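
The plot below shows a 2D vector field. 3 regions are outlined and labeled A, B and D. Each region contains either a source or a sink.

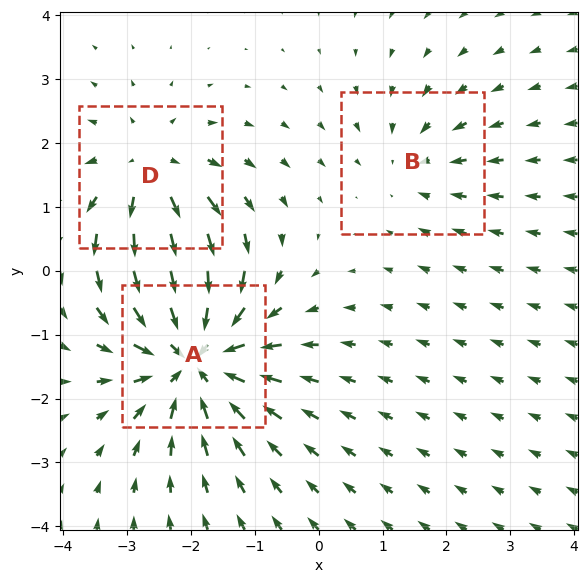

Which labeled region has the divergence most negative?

Divergence at each region's feature centre — A: about -5, B: about -2, D: about +3. Region A is most negative.

A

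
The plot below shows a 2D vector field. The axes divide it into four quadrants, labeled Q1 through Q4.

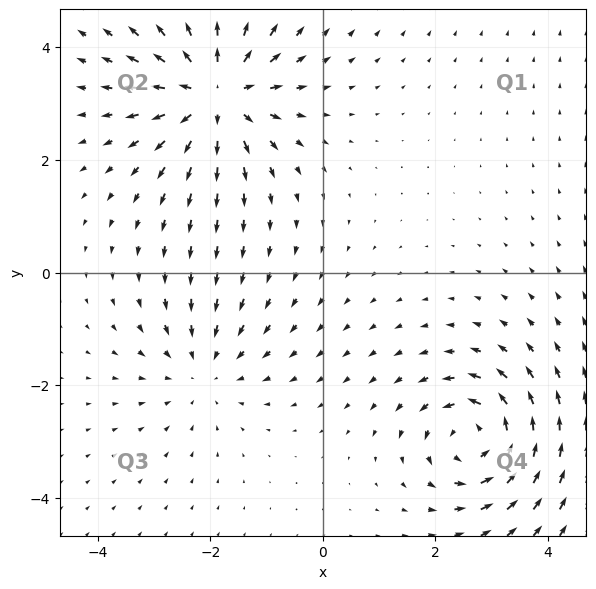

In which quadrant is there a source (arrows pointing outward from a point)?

The source sits at approximately (-1.9, 3.2), which lies in quadrant Q2. The divergence there is about +5, positive as expected for a source.

Q2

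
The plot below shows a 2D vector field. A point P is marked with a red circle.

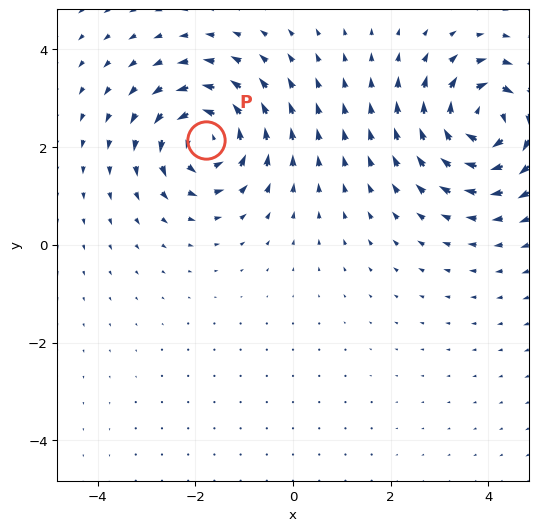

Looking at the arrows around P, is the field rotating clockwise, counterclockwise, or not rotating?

Near P at (-1.8, 2.1) the arrows circulate counterclockwise. The curl (z-component) there is about +4; positive curl means counterclockwise rotation.

counterclockwise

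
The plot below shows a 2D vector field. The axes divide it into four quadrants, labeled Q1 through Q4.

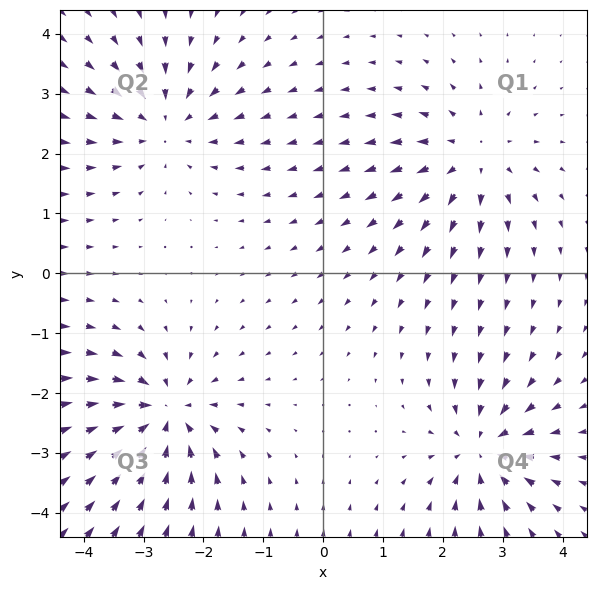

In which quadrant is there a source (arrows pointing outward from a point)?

Q1

The source sits at approximately (2.5, 1.9), which lies in quadrant Q1. The divergence there is about +4, positive as expected for a source.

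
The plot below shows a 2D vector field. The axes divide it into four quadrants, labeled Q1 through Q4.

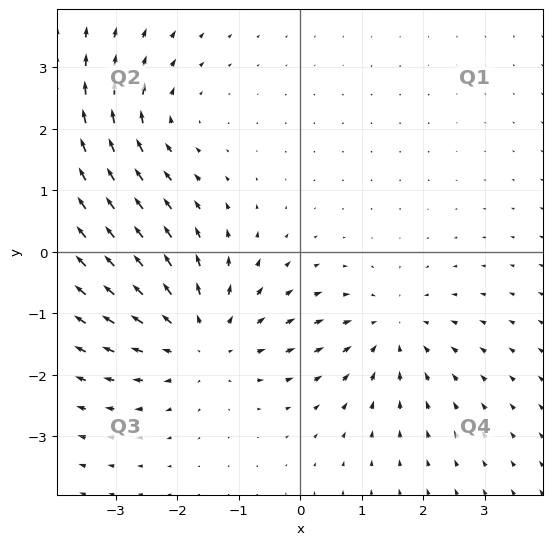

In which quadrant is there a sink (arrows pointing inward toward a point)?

The sink sits at approximately (1.5, -1.3), which lies in quadrant Q4. The divergence there is about -3, negative as expected for a sink.

Q4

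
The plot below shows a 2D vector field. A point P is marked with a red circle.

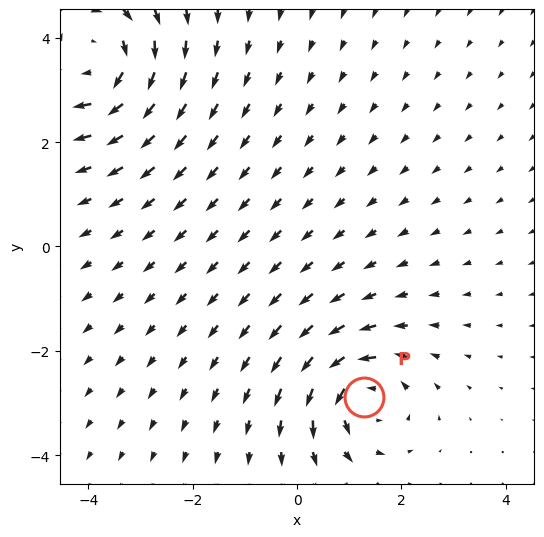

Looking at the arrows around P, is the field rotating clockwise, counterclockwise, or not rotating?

Near P at (1.3, -2.9) the arrows circulate counterclockwise. The curl (z-component) there is about +4; positive curl means counterclockwise rotation.

counterclockwise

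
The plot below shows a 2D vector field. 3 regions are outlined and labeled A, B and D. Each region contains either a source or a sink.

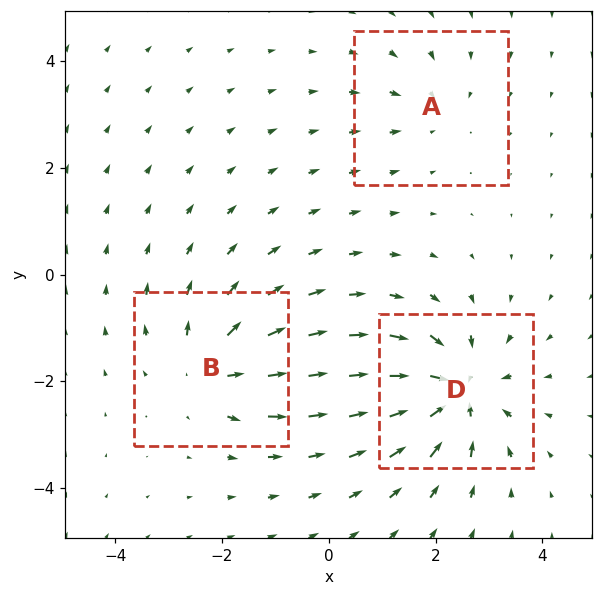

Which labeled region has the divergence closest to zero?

Divergence at each region's feature centre — A: about -2, B: about +4, D: about -5. Region A is closest to zero.

A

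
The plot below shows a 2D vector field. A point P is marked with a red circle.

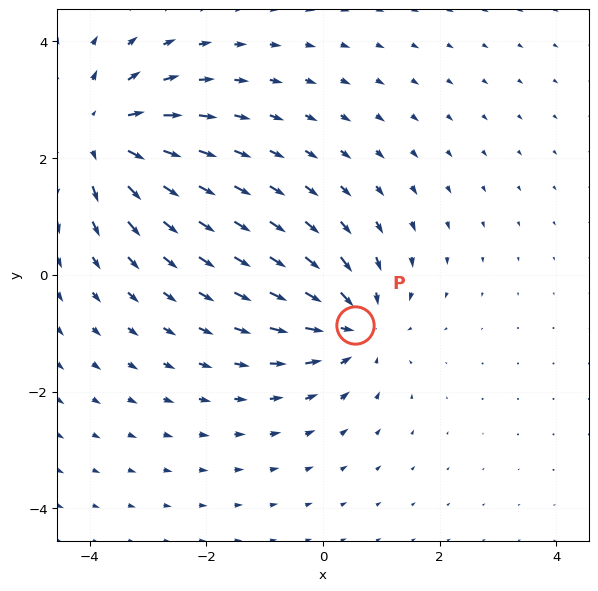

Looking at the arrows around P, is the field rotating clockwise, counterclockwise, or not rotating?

Near P at (0.6, -0.9) the arrows show no circulation. The curl there is ≈0.

not rotating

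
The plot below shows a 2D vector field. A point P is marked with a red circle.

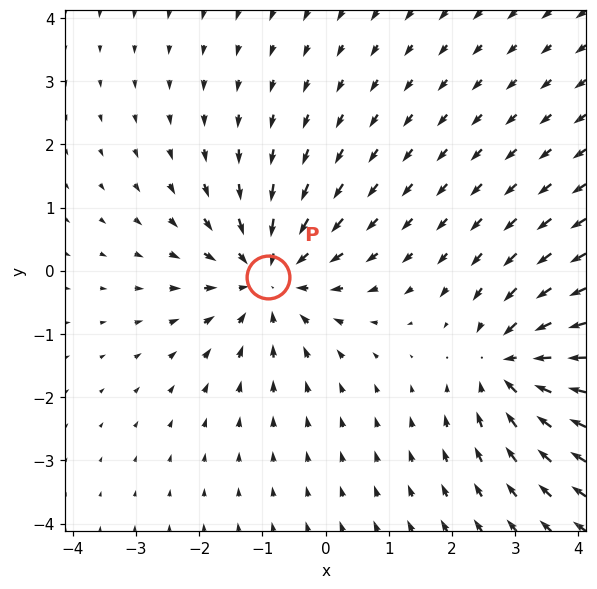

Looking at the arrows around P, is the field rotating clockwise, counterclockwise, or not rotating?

not rotating

Near P at (-0.9, -0.1) the arrows show no circulation. The curl there is ≈0.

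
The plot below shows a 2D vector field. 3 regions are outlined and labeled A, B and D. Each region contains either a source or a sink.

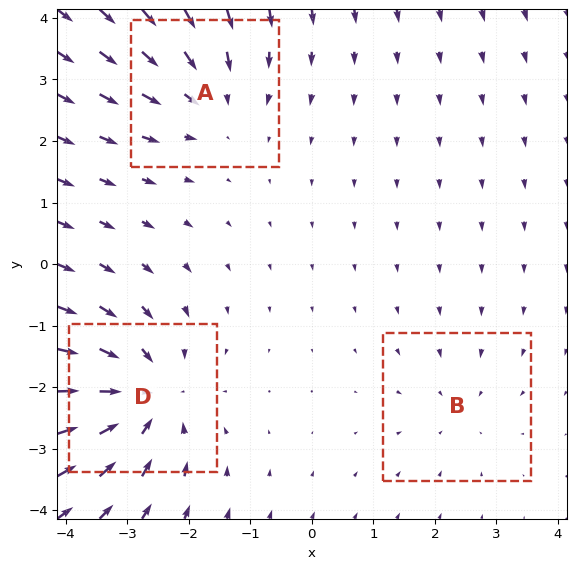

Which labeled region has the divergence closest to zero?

B

Divergence at each region's feature centre — A: about -3, B: about -2, D: about -4. Region B is closest to zero.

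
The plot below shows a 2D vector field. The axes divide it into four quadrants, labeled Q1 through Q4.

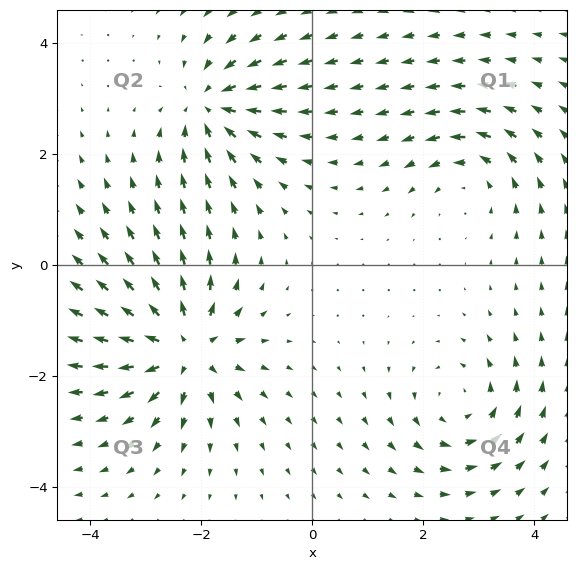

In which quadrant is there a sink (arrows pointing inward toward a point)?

The sink sits at approximately (-1.8, 2.9), which lies in quadrant Q2. The divergence there is about -5, negative as expected for a sink.

Q2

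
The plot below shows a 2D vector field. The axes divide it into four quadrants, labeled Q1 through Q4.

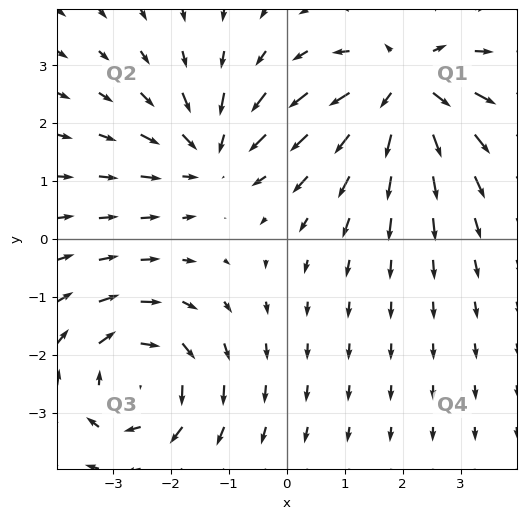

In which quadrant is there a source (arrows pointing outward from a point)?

Q1

The source sits at approximately (2.0, 2.6), which lies in quadrant Q1. The divergence there is about +6, positive as expected for a source.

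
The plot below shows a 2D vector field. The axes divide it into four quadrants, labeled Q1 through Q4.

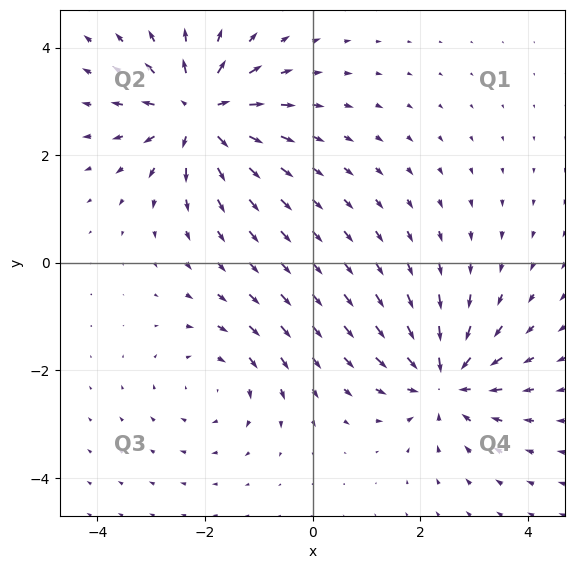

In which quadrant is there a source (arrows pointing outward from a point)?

Q2

The source sits at approximately (-2.1, 2.8), which lies in quadrant Q2. The divergence there is about +6, positive as expected for a source.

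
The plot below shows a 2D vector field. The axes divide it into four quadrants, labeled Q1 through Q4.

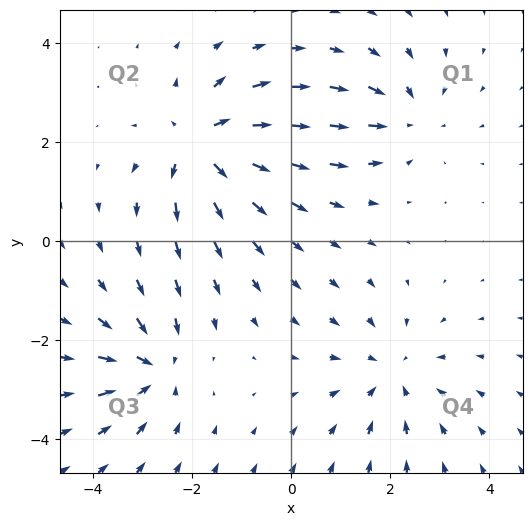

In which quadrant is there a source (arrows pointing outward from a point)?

Q2

The source sits at approximately (-1.8, 2.0), which lies in quadrant Q2. The divergence there is about +6, positive as expected for a source.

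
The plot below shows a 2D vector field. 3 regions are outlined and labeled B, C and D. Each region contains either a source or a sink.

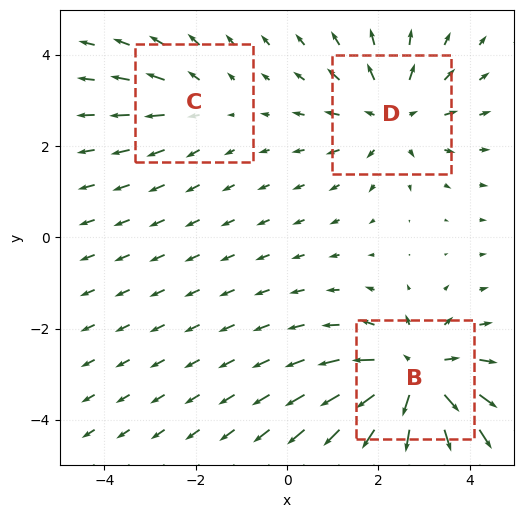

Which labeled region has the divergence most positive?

B

Divergence at each region's feature centre — B: about +4, C: about +2, D: about +3. Region B is most positive.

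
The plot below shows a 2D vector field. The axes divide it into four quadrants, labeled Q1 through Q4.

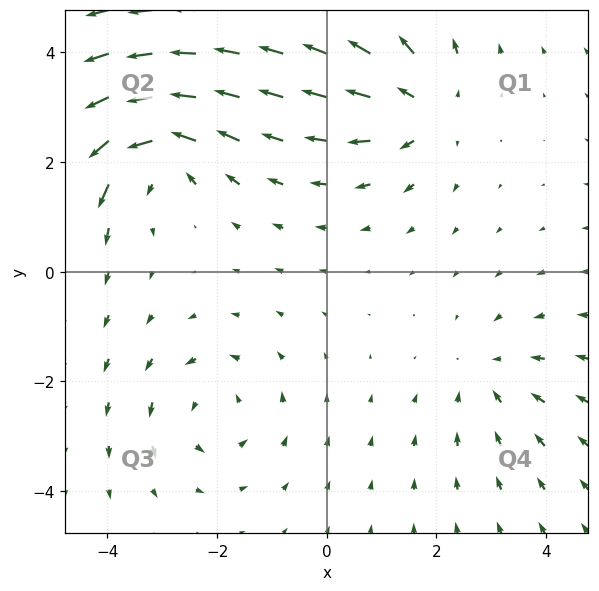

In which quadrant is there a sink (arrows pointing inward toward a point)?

The sink sits at approximately (2.9, -1.9), which lies in quadrant Q4. The divergence there is about -3, negative as expected for a sink.

Q4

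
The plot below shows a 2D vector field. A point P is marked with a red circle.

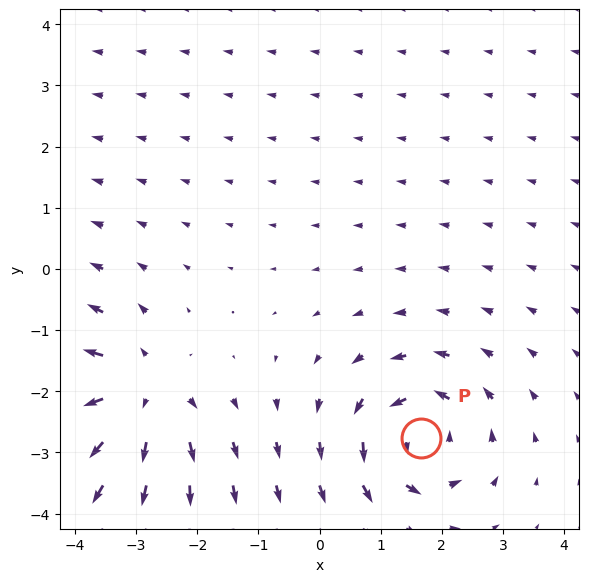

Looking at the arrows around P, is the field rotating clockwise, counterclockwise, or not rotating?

counterclockwise

Near P at (1.7, -2.8) the arrows circulate counterclockwise. The curl (z-component) there is about +5; positive curl means counterclockwise rotation.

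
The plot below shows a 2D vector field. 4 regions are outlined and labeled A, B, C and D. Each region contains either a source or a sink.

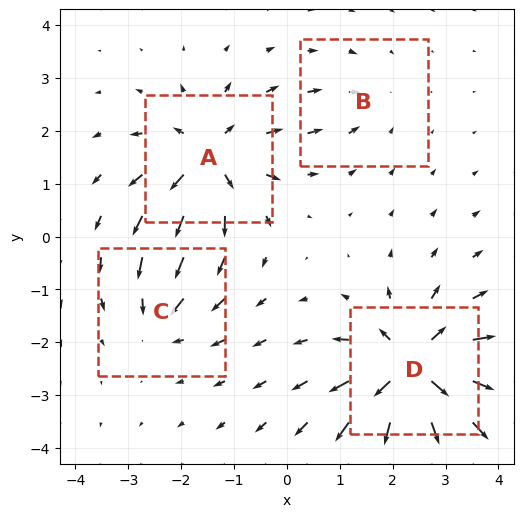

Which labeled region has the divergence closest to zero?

Divergence at each region's feature centre — A: about +6, B: about -2, C: about -4, D: about +8. Region B is closest to zero.

B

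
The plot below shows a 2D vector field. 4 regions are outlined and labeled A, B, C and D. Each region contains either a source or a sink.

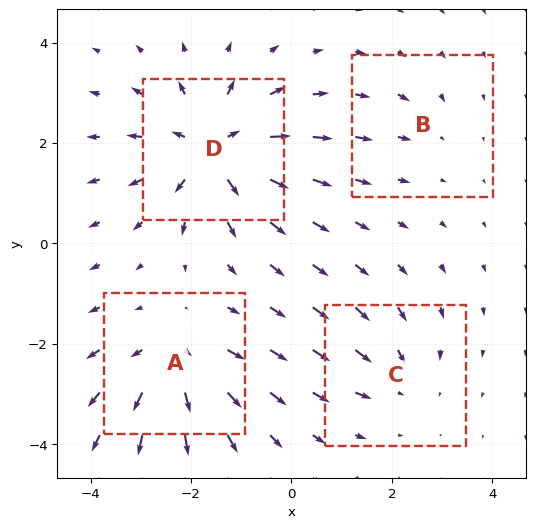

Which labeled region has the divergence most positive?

D

Divergence at each region's feature centre — A: about +5, B: about -2, C: about -3, D: about +7. Region D is most positive.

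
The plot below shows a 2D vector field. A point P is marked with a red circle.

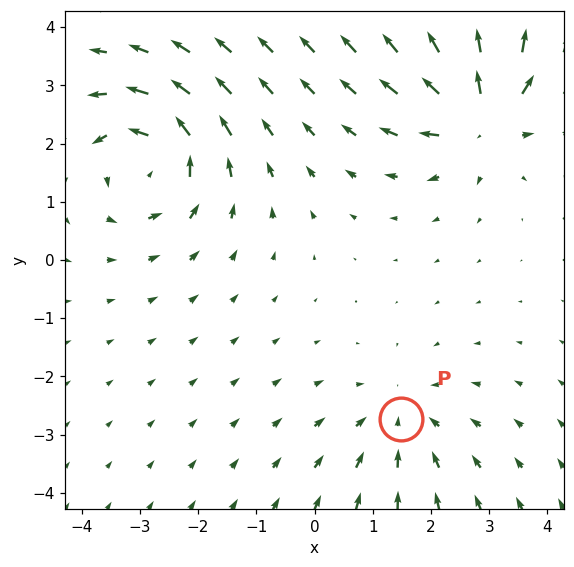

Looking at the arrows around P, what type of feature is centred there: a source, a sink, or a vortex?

At P (1.5, -2.7) the arrows converge inward. Divergence about -3, curl ≈0 — negative divergence with near-zero curl is a sink.

sink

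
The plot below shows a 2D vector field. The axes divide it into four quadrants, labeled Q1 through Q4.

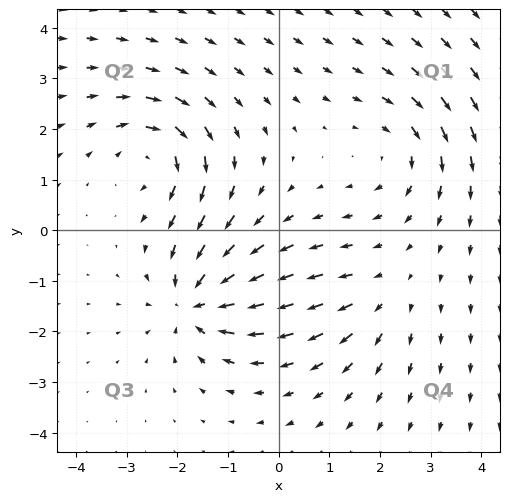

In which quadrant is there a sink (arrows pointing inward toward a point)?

Q3

The sink sits at approximately (-1.6, -1.4), which lies in quadrant Q3. The divergence there is about -6, negative as expected for a sink.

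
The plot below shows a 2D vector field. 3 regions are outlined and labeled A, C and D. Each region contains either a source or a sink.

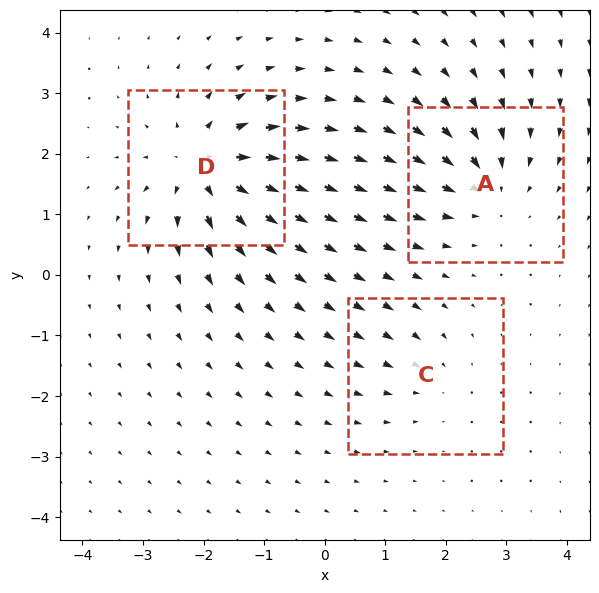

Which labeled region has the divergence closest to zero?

Divergence at each region's feature centre — A: about -4, C: about -2, D: about +6. Region C is closest to zero.

C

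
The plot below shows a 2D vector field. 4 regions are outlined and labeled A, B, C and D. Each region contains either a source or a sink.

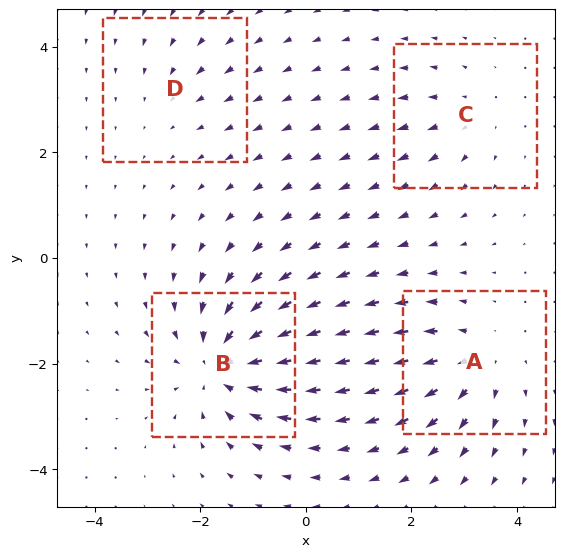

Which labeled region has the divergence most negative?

B

Divergence at each region's feature centre — A: about +4, B: about -7, C: about +3, D: about -2. Region B is most negative.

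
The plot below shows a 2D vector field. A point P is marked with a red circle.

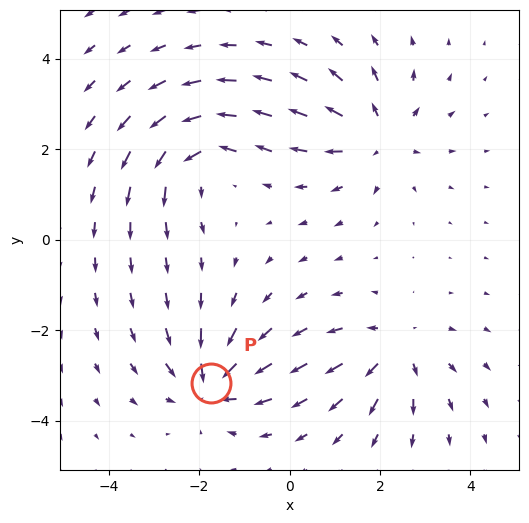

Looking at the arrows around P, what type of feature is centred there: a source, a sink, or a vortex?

sink

At P (-1.7, -3.2) the arrows converge inward. Divergence about -6, curl ≈0 — negative divergence with near-zero curl is a sink.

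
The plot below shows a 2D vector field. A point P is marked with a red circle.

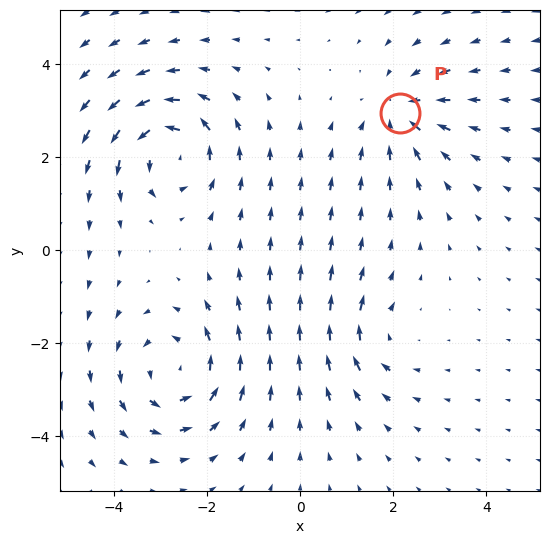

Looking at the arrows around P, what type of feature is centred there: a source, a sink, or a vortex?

sink

At P (2.1, 2.9) the arrows converge inward. Divergence about -4, curl ≈0 — negative divergence with near-zero curl is a sink.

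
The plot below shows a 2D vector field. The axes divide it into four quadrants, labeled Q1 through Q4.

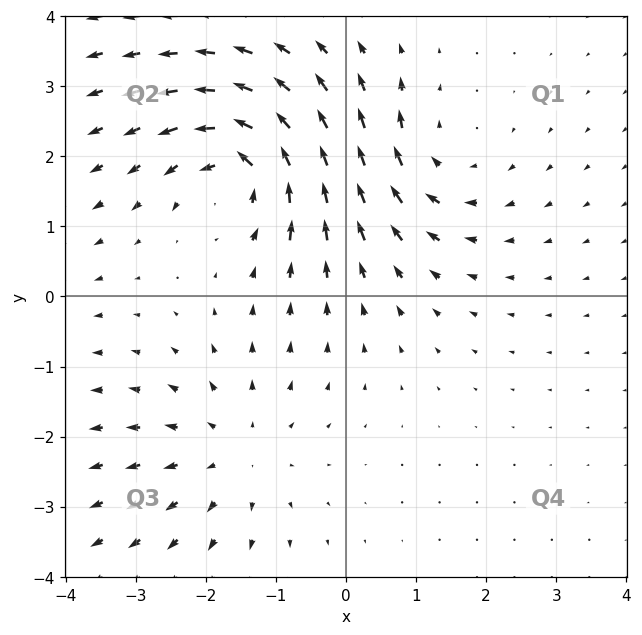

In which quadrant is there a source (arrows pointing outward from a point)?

Q3

The source sits at approximately (-1.6, -2.2), which lies in quadrant Q3. The divergence there is about +2, positive as expected for a source.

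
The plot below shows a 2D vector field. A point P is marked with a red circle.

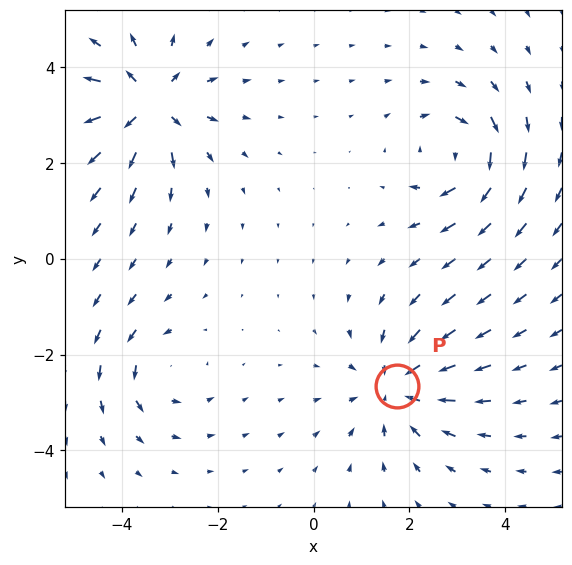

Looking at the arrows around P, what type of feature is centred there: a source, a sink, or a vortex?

sink

At P (1.7, -2.7) the arrows converge inward. Divergence about -5, curl ≈0 — negative divergence with near-zero curl is a sink.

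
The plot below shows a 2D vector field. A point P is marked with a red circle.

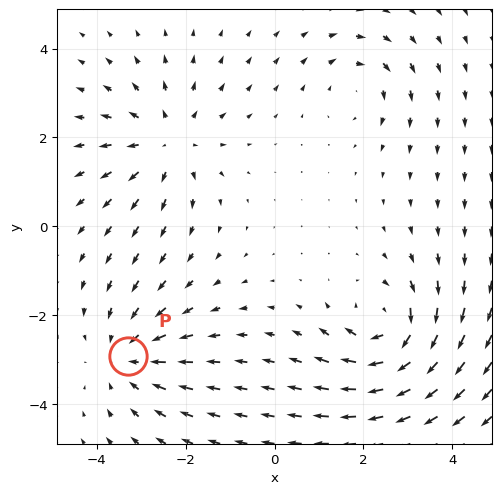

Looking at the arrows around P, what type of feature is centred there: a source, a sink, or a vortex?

sink

At P (-3.3, -2.9) the arrows converge inward. Divergence about -3, curl ≈0 — negative divergence with near-zero curl is a sink.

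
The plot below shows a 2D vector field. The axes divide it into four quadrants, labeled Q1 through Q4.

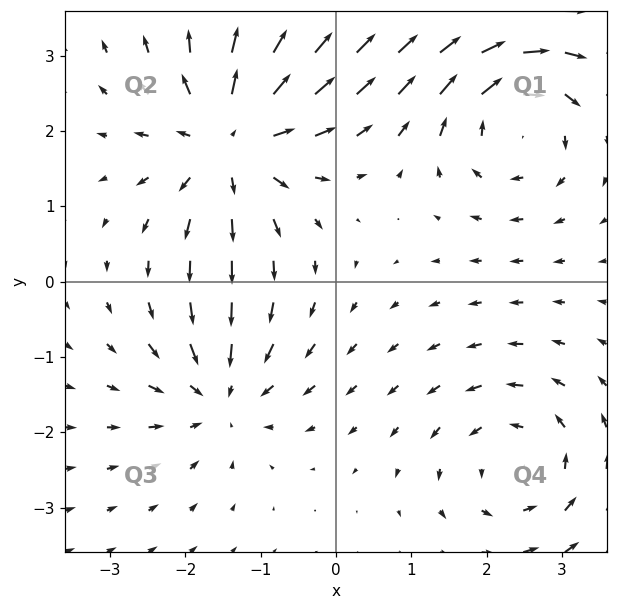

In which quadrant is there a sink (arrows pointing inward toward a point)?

Q3

The sink sits at approximately (-1.5, -1.5), which lies in quadrant Q3. The divergence there is about -5, negative as expected for a sink.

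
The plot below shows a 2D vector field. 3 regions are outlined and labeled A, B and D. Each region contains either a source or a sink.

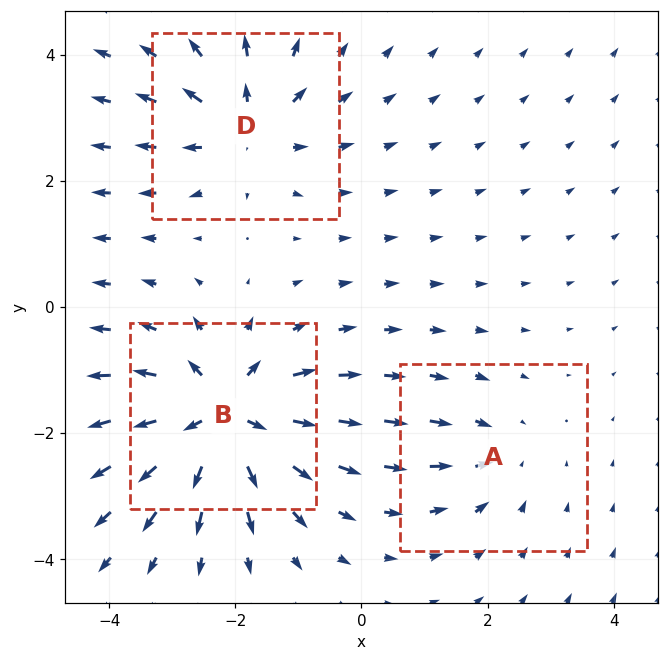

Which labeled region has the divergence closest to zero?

A

Divergence at each region's feature centre — A: about -2, B: about +6, D: about +4. Region A is closest to zero.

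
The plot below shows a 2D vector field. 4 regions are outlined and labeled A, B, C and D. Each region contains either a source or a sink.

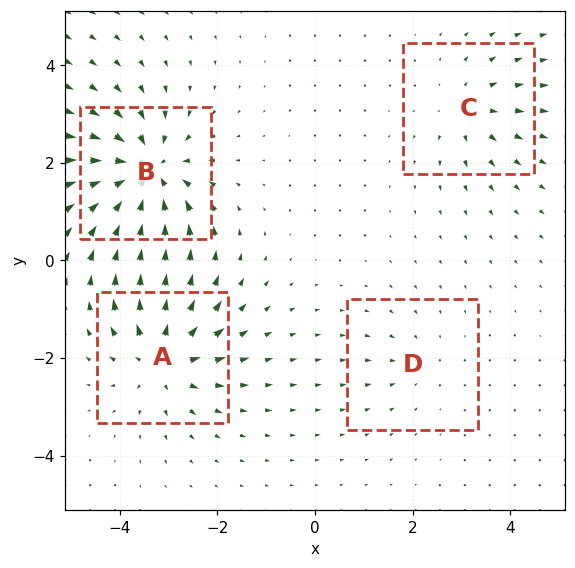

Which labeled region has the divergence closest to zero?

D

Divergence at each region's feature centre — A: about +6, B: about -8, C: about +4, D: about -2. Region D is closest to zero.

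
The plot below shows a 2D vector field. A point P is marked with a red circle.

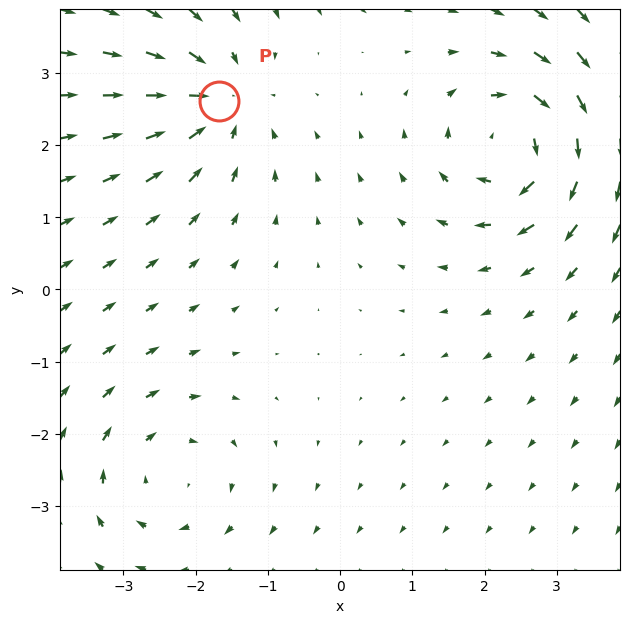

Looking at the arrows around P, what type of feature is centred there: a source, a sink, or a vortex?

At P (-1.7, 2.6) the arrows converge inward. Divergence about -5, curl ≈0 — negative divergence with near-zero curl is a sink.

sink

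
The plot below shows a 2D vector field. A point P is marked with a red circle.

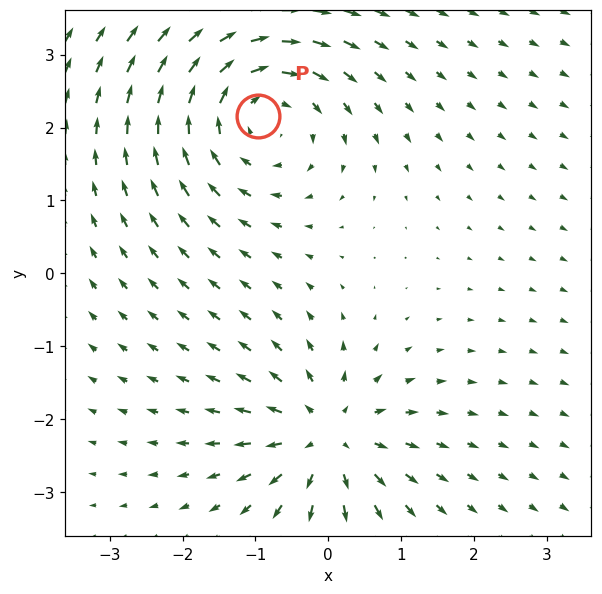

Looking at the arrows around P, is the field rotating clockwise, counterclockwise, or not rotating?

Near P at (-1.0, 2.2) the arrows circulate clockwise. The curl (z-component) there is about -3; negative curl means clockwise rotation.

clockwise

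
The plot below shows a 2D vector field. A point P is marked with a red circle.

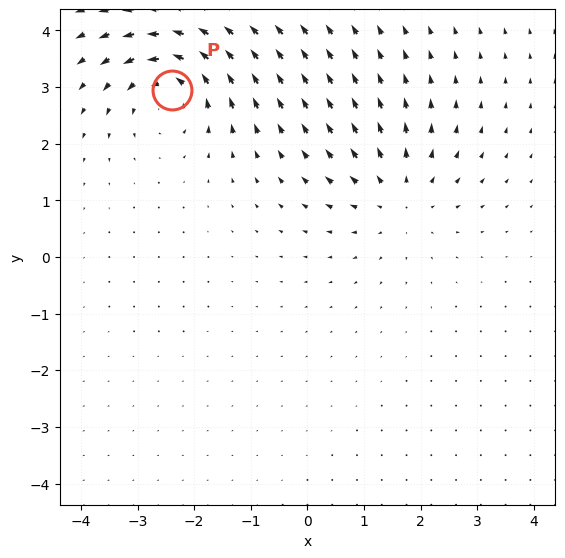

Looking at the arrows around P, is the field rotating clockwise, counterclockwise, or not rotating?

Near P at (-2.4, 2.9) the arrows circulate counterclockwise. The curl (z-component) there is about +5; positive curl means counterclockwise rotation.

counterclockwise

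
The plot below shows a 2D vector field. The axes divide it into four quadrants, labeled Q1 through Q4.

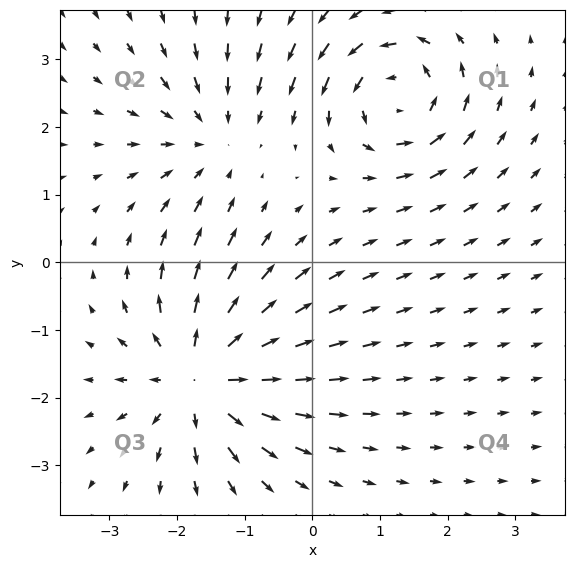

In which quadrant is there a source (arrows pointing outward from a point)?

Q3

The source sits at approximately (-1.6, -1.7), which lies in quadrant Q3. The divergence there is about +6, positive as expected for a source.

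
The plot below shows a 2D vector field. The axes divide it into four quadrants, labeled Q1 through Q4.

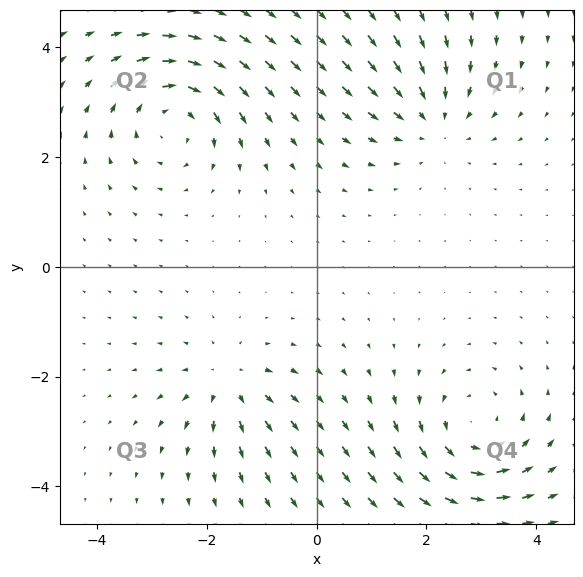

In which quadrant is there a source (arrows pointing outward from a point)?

The source sits at approximately (-1.6, -2.1), which lies in quadrant Q3. The divergence there is about +4, positive as expected for a source.

Q3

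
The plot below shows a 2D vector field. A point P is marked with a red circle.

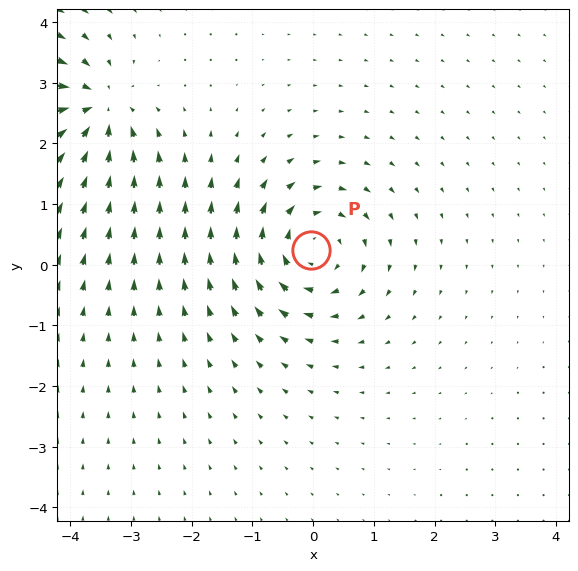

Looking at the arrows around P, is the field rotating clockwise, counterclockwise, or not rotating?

clockwise

Near P at (-0.0, 0.2) the arrows circulate clockwise. The curl (z-component) there is about -5; negative curl means clockwise rotation.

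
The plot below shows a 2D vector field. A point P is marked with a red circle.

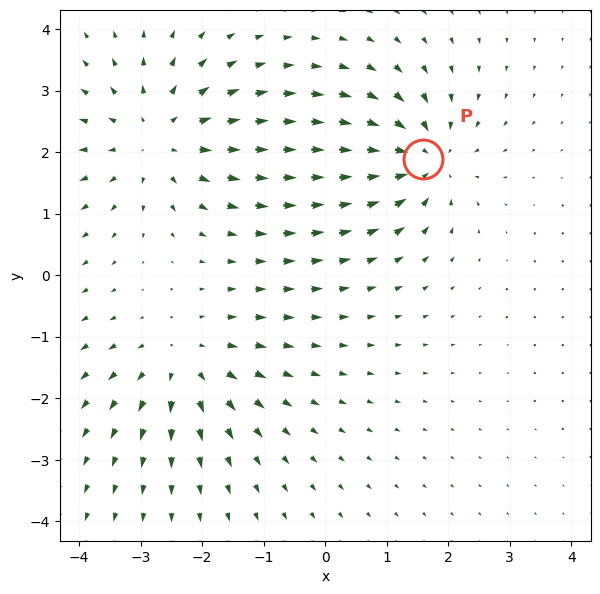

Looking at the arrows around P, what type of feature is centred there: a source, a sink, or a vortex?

sink

At P (1.6, 1.9) the arrows converge inward. Divergence about -4, curl ≈0 — negative divergence with near-zero curl is a sink.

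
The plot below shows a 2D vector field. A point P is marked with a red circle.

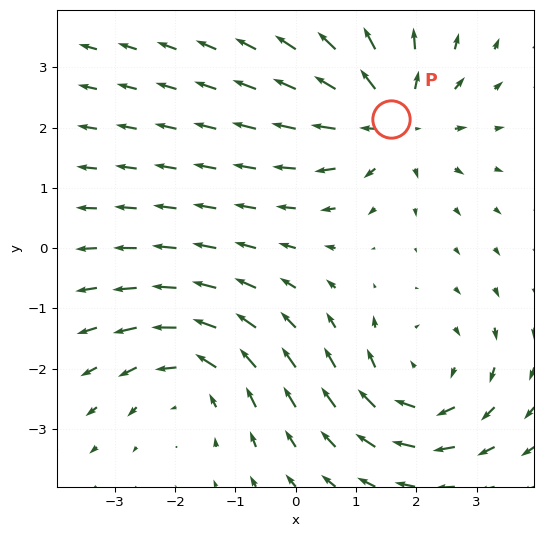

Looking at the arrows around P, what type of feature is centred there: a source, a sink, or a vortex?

At P (1.6, 2.1) the arrows spread outward. Divergence about +3, curl ≈0 — positive divergence with near-zero curl is a source.

source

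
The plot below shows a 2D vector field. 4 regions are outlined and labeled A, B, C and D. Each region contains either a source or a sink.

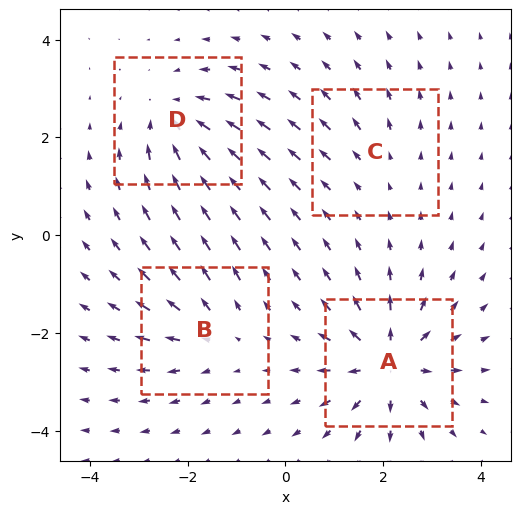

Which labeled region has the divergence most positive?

A

Divergence at each region's feature centre — A: about +7, B: about +4, C: about +2, D: about -5. Region A is most positive.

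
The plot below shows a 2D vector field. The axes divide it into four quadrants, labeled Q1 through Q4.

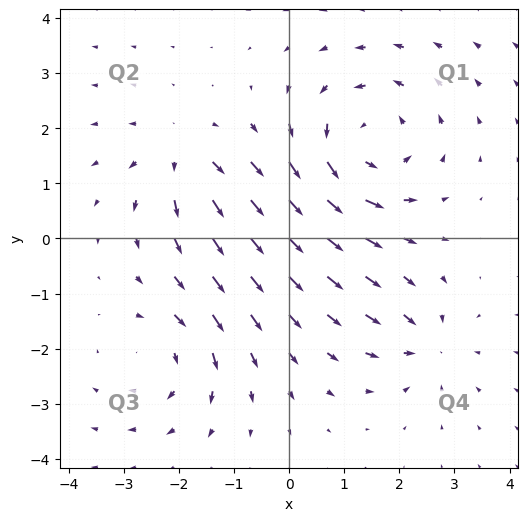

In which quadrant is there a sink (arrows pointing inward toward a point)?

The sink sits at approximately (2.5, -1.9), which lies in quadrant Q4. The divergence there is about -4, negative as expected for a sink.

Q4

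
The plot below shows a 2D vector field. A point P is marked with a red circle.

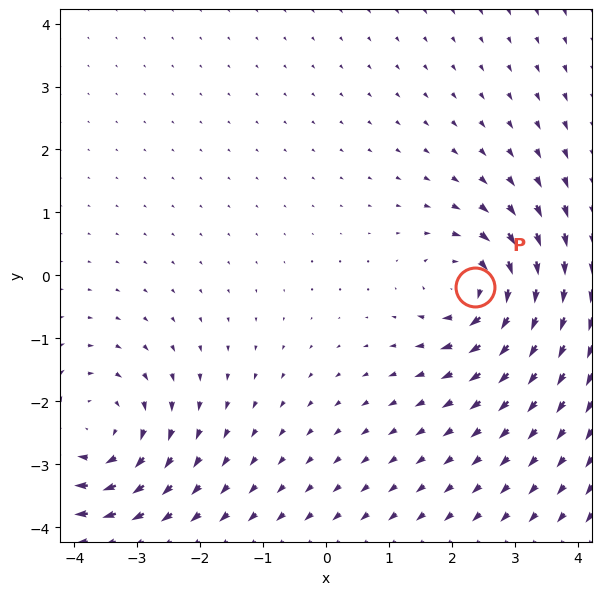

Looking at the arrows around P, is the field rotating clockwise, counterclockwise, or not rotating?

Near P at (2.4, -0.2) the arrows circulate clockwise. The curl (z-component) there is about -7; negative curl means clockwise rotation.

clockwise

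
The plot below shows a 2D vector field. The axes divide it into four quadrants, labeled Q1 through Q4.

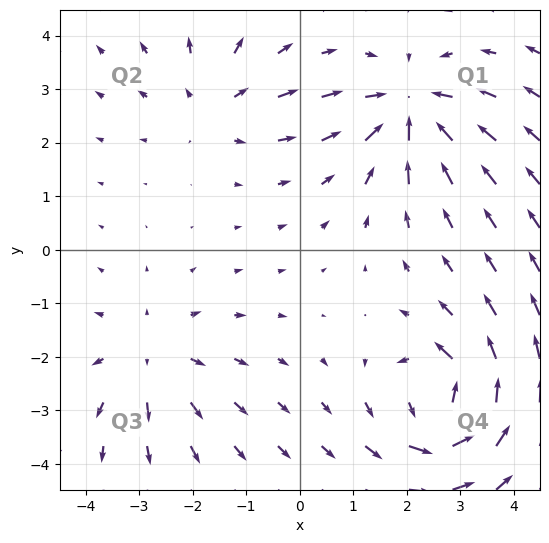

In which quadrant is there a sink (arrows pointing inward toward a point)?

Q1

The sink sits at approximately (2.1, 2.6), which lies in quadrant Q1. The divergence there is about -5, negative as expected for a sink.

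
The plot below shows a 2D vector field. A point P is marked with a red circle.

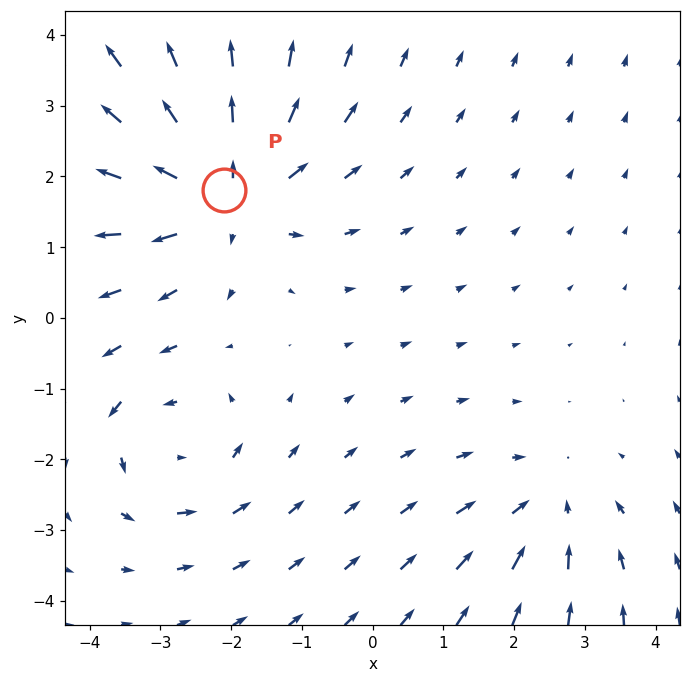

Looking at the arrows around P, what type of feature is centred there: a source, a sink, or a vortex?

At P (-2.1, 1.8) the arrows spread outward. Divergence about +5, curl ≈0 — positive divergence with near-zero curl is a source.

source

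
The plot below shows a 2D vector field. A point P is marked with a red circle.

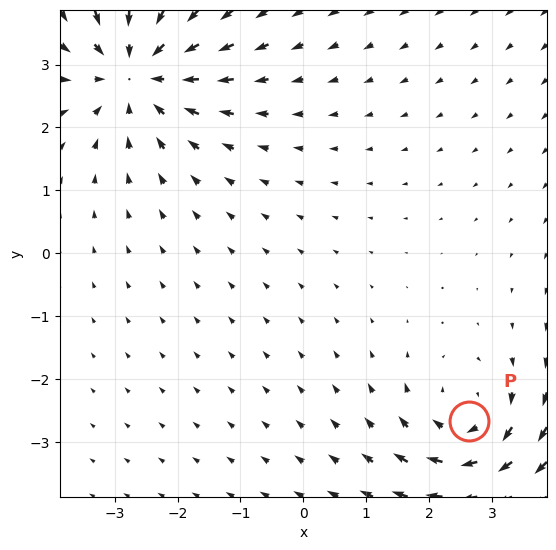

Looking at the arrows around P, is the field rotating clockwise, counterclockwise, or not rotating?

clockwise

Near P at (2.6, -2.7) the arrows circulate clockwise. The curl (z-component) there is about -4; negative curl means clockwise rotation.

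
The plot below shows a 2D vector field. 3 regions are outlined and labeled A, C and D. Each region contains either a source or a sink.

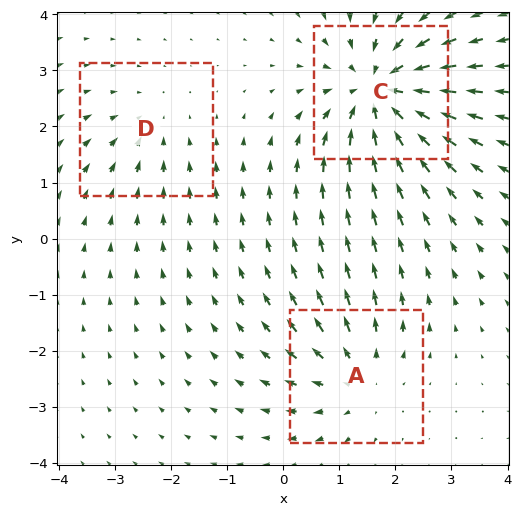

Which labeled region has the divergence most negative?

Divergence at each region's feature centre — A: about +3, C: about -5, D: about -2. Region C is most negative.

C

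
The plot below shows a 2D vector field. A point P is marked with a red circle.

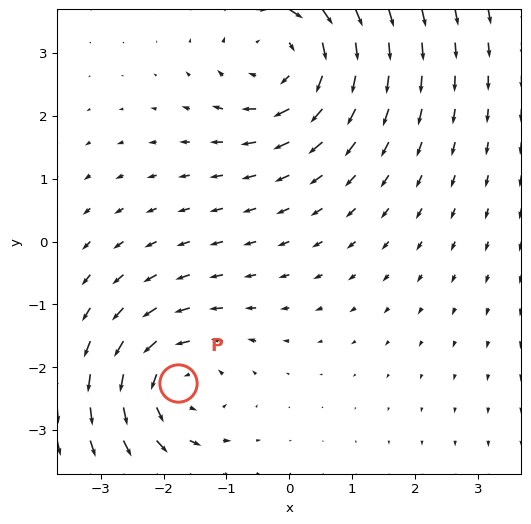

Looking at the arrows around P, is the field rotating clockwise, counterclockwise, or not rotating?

Near P at (-1.8, -2.3) the arrows circulate counterclockwise. The curl (z-component) there is about +4; positive curl means counterclockwise rotation.

counterclockwise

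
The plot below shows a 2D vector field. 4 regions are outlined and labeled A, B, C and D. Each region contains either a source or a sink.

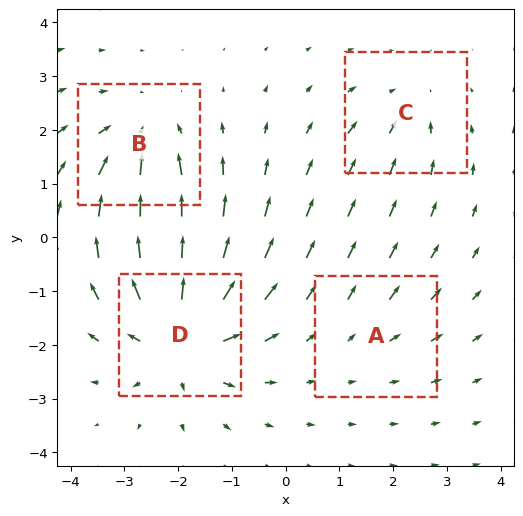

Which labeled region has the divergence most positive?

D

Divergence at each region's feature centre — A: about +2, B: about -4, C: about -3, D: about +7. Region D is most positive.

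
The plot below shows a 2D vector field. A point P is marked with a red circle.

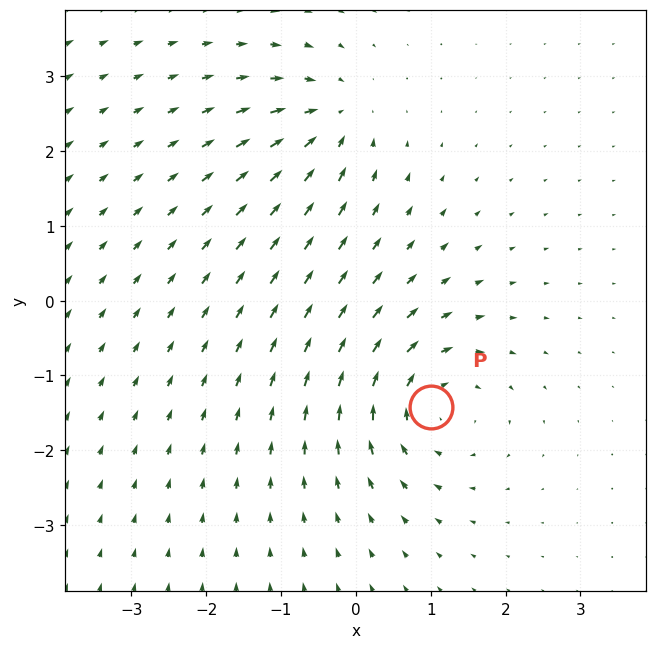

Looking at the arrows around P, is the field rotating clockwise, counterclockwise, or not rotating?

clockwise

Near P at (1.0, -1.4) the arrows circulate clockwise. The curl (z-component) there is about -6; negative curl means clockwise rotation.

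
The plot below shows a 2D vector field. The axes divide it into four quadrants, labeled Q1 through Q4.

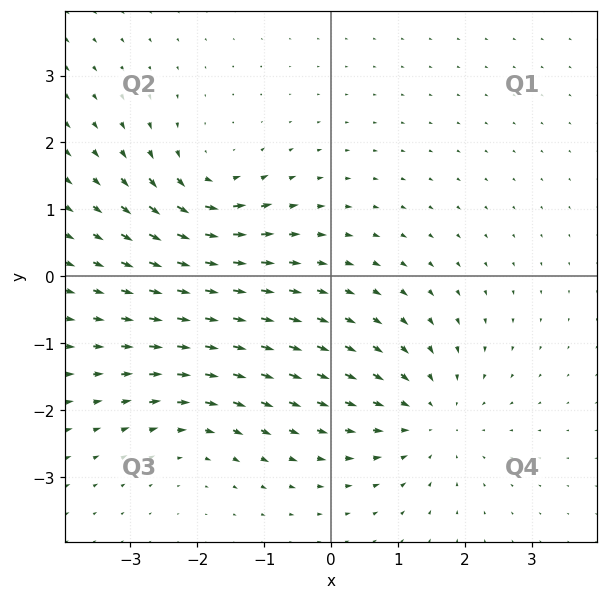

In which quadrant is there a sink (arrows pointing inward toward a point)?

Q4

The sink sits at approximately (1.5, -2.1), which lies in quadrant Q4. The divergence there is about -4, negative as expected for a sink.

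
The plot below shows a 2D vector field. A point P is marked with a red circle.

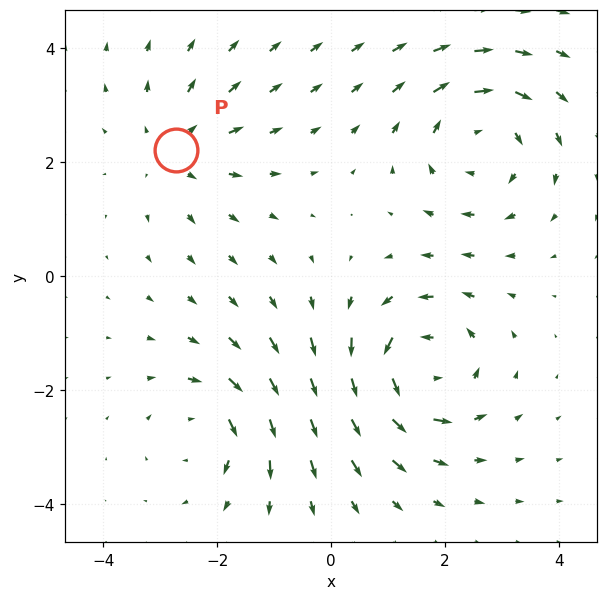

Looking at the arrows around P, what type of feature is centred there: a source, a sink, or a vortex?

source

At P (-2.7, 2.2) the arrows spread outward. Divergence about +3, curl ≈0 — positive divergence with near-zero curl is a source.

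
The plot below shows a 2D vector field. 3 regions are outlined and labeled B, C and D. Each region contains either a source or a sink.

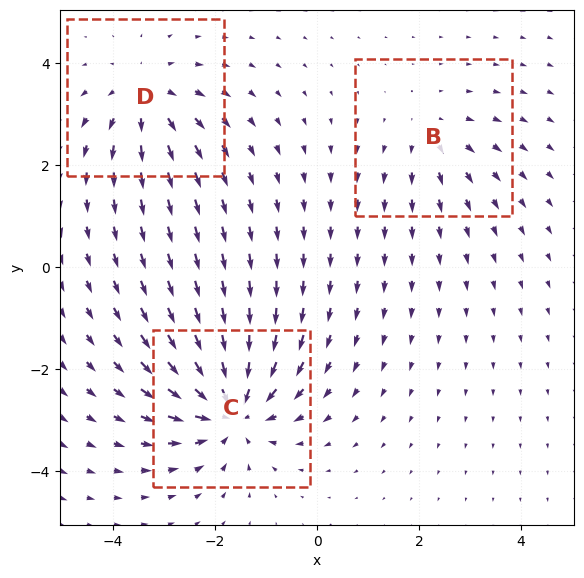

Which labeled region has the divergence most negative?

C

Divergence at each region's feature centre — B: about +2, C: about -5, D: about +3. Region C is most negative.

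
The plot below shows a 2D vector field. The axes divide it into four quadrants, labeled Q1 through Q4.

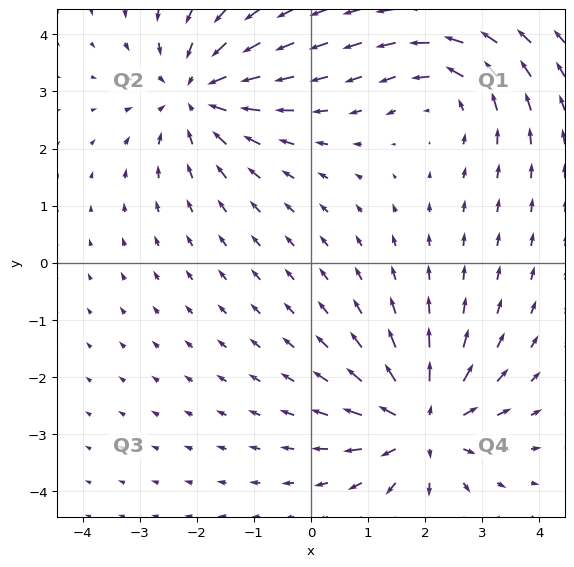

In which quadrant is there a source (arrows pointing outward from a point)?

The source sits at approximately (2.0, -2.8), which lies in quadrant Q4. The divergence there is about +5, positive as expected for a source.

Q4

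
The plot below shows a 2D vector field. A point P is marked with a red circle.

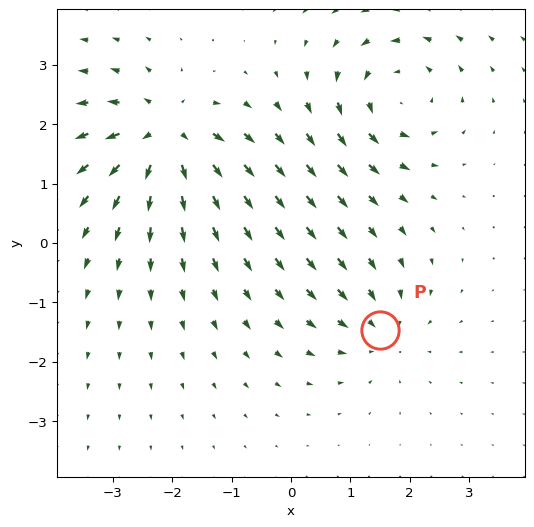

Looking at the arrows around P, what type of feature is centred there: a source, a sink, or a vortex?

sink

At P (1.5, -1.5) the arrows converge inward. Divergence about -3, curl ≈0 — negative divergence with near-zero curl is a sink.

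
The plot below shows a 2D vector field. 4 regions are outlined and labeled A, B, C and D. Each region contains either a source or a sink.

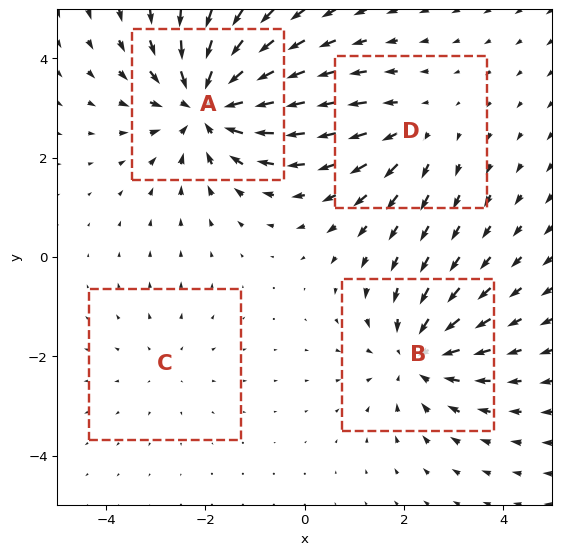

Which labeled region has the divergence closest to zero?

C

Divergence at each region's feature centre — A: about -6, B: about -4, C: about +2, D: about +3. Region C is closest to zero.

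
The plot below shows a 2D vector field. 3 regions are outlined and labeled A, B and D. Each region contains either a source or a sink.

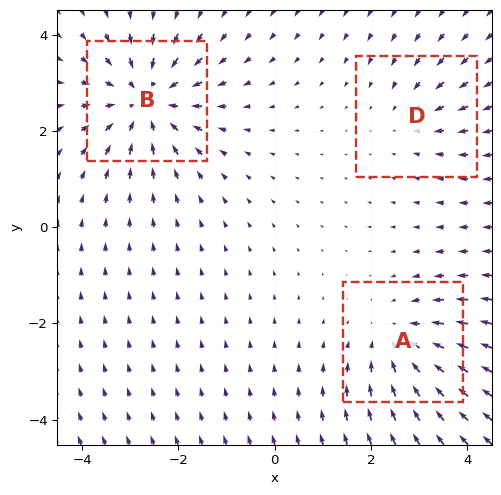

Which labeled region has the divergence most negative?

Divergence at each region's feature centre — A: about -3, B: about -4, D: about -2. Region B is most negative.

B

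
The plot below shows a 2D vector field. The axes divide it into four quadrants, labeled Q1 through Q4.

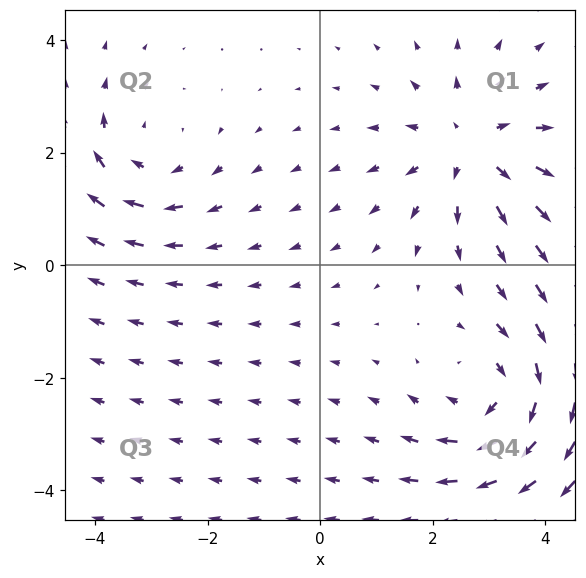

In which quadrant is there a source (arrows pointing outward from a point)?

Q1

The source sits at approximately (2.7, 2.1), which lies in quadrant Q1. The divergence there is about +4, positive as expected for a source.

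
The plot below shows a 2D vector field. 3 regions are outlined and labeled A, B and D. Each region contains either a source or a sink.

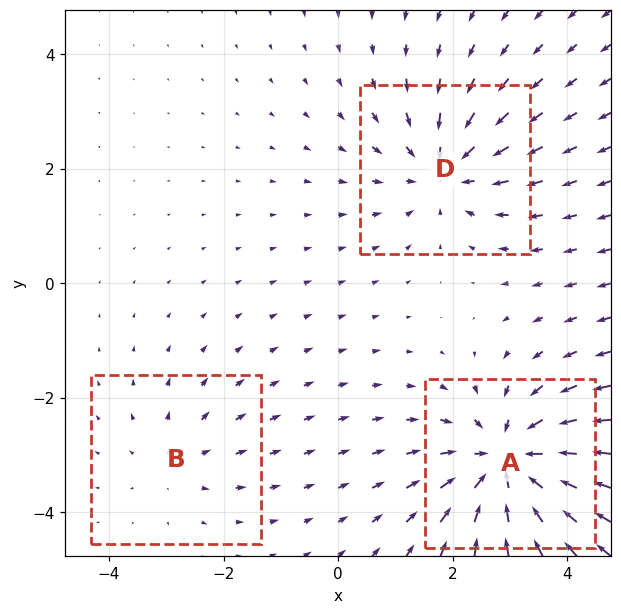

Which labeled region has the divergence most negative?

A

Divergence at each region's feature centre — A: about -5, B: about +2, D: about -3. Region A is most negative.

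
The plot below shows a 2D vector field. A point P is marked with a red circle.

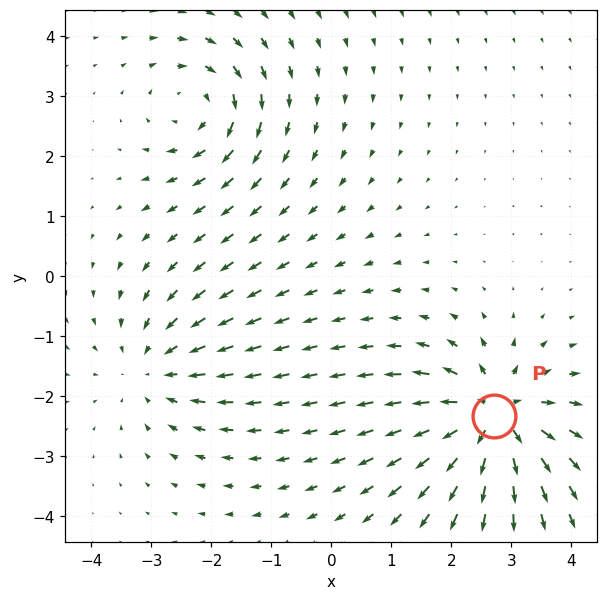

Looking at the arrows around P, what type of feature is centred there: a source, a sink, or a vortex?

source

At P (2.7, -2.3) the arrows spread outward. Divergence about +6, curl ≈0 — positive divergence with near-zero curl is a source.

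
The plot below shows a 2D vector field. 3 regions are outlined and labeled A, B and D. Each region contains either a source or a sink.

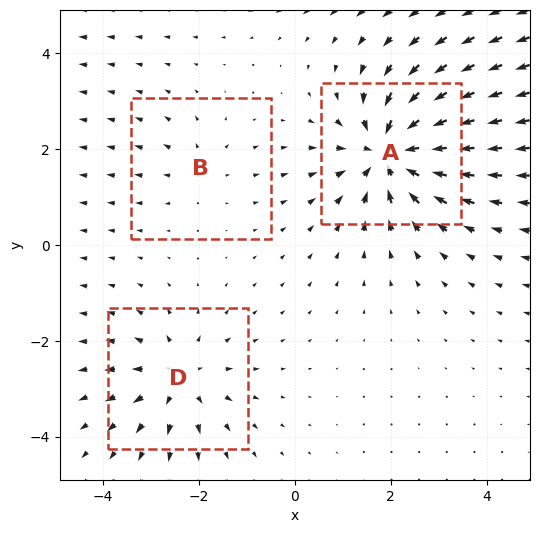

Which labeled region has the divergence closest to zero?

B

Divergence at each region's feature centre — A: about -6, B: about +2, D: about +3. Region B is closest to zero.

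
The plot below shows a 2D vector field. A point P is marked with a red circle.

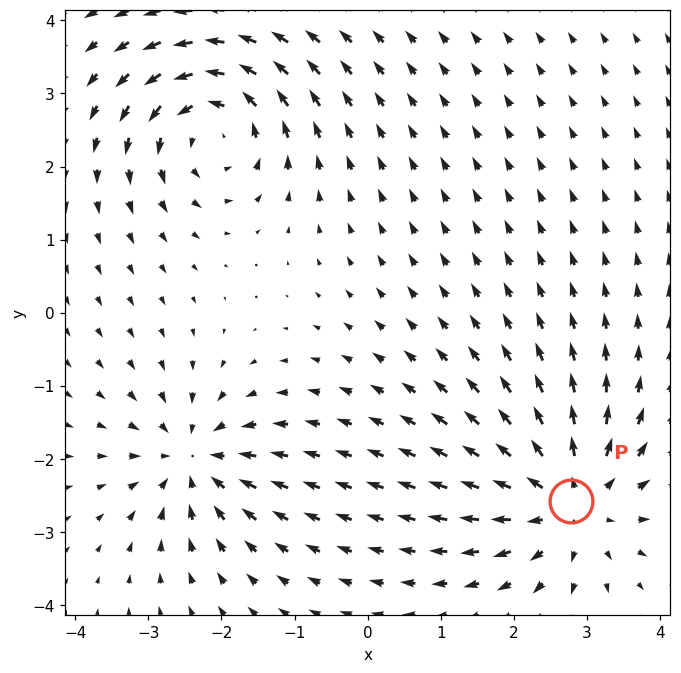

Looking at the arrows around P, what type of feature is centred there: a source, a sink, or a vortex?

At P (2.8, -2.6) the arrows spread outward. Divergence about +5, curl ≈0 — positive divergence with near-zero curl is a source.

source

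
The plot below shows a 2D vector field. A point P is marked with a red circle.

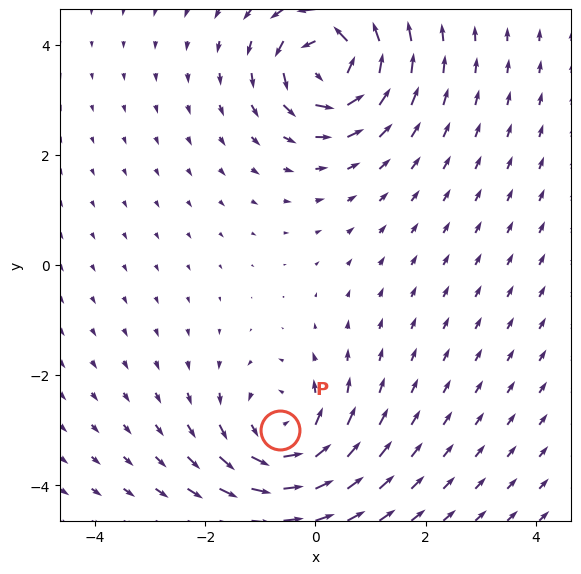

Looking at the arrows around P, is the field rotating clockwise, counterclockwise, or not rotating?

Near P at (-0.6, -3.0) the arrows circulate counterclockwise. The curl (z-component) there is about +4; positive curl means counterclockwise rotation.

counterclockwise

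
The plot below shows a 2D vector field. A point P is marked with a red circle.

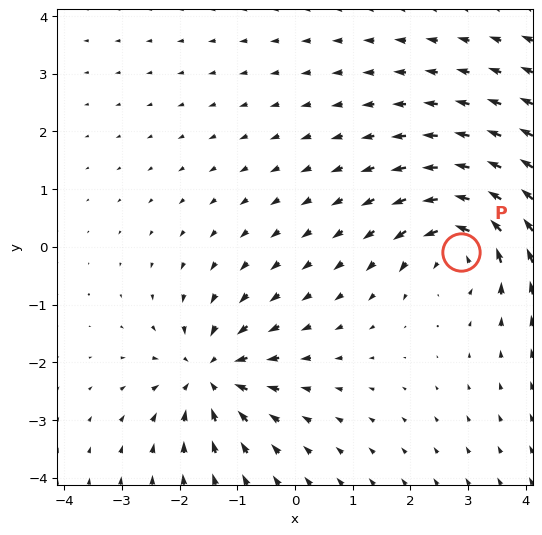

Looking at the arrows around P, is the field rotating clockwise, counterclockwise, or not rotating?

Near P at (2.9, -0.1) the arrows circulate counterclockwise. The curl (z-component) there is about +5; positive curl means counterclockwise rotation.

counterclockwise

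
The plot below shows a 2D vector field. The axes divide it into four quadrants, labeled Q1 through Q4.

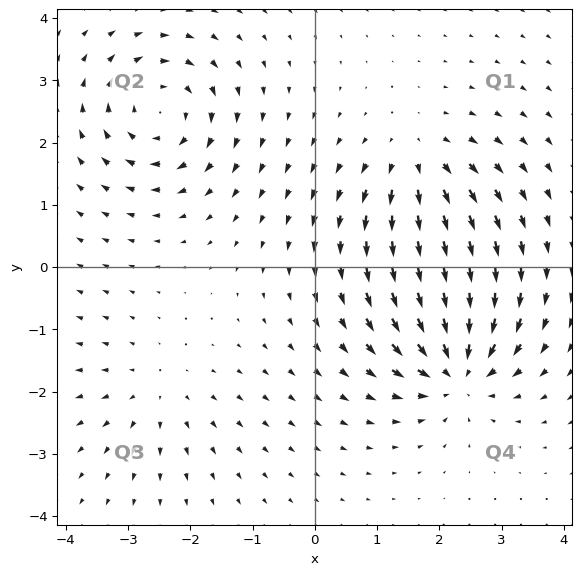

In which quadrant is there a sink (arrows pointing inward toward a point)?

Q4

The sink sits at approximately (2.3, -1.6), which lies in quadrant Q4. The divergence there is about -7, negative as expected for a sink.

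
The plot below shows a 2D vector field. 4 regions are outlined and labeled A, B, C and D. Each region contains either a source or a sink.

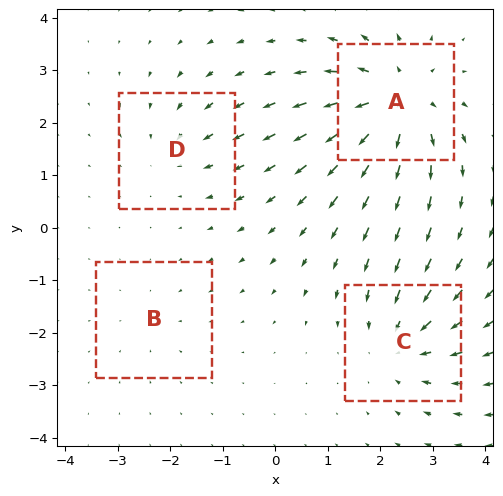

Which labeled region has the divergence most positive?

Divergence at each region's feature centre — A: about +6, B: about -2, C: about -5, D: about -3. Region A is most positive.

A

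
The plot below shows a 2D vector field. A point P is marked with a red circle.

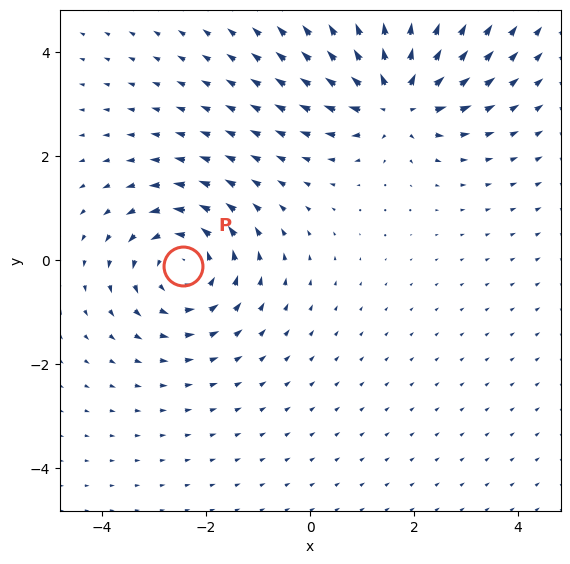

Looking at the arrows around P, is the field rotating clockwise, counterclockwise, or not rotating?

Near P at (-2.4, -0.1) the arrows circulate counterclockwise. The curl (z-component) there is about +4; positive curl means counterclockwise rotation.

counterclockwise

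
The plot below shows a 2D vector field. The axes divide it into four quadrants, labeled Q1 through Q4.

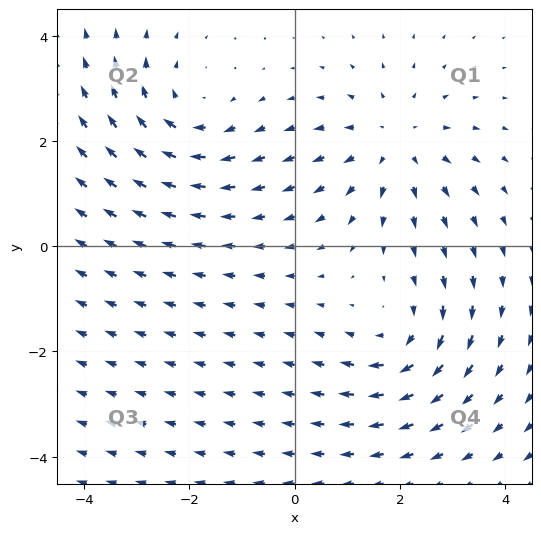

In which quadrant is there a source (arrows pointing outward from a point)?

The source sits at approximately (1.9, 1.9), which lies in quadrant Q1. The divergence there is about +4, positive as expected for a source.

Q1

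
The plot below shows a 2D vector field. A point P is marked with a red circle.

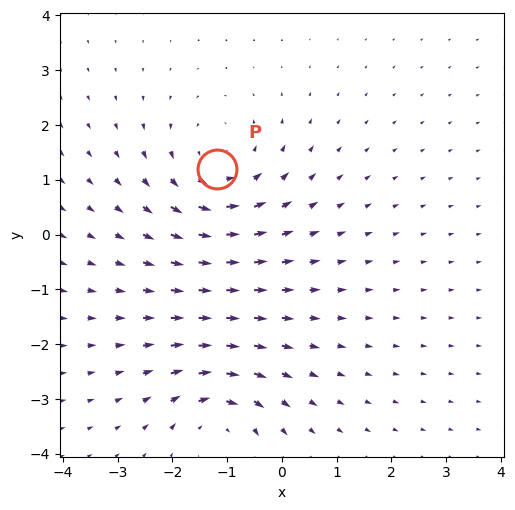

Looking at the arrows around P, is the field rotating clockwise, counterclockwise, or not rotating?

counterclockwise

Near P at (-1.2, 1.2) the arrows circulate counterclockwise. The curl (z-component) there is about +4; positive curl means counterclockwise rotation.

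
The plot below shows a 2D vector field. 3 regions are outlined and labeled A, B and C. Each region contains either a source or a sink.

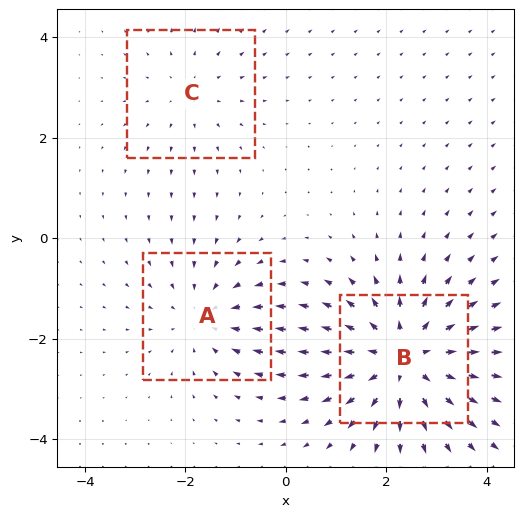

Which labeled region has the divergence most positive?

B

Divergence at each region's feature centre — A: about -3, B: about +4, C: about +2. Region B is most positive.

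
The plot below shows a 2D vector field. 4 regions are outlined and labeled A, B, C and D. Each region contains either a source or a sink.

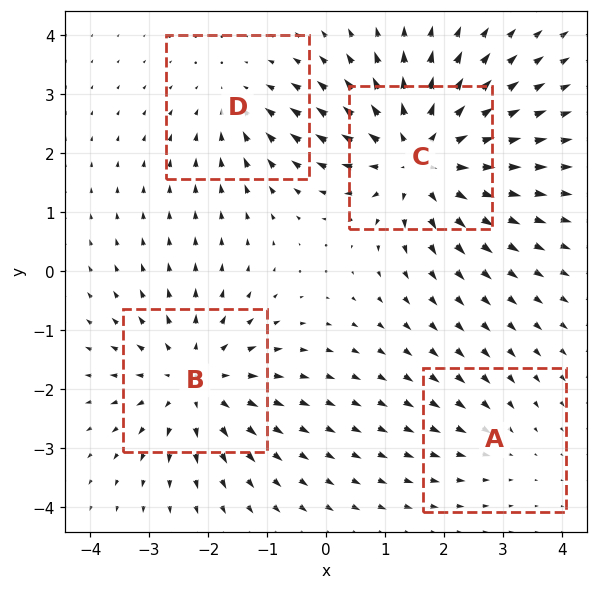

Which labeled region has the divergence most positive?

C

Divergence at each region's feature centre — A: about -2, B: about +4, C: about +6, D: about -3. Region C is most positive.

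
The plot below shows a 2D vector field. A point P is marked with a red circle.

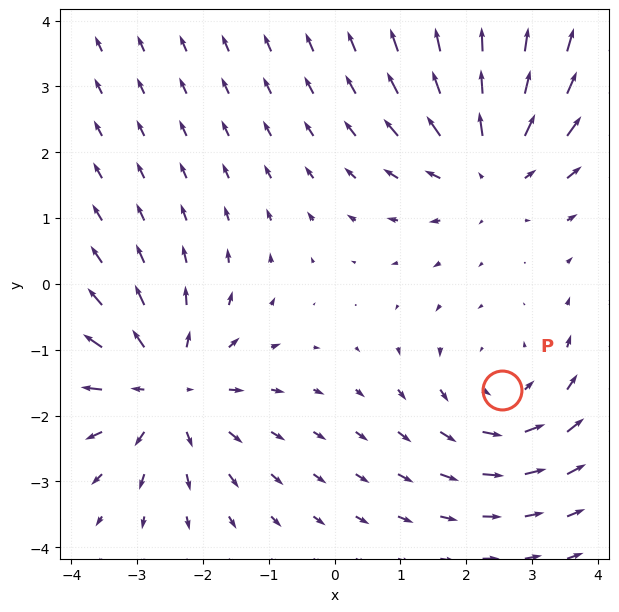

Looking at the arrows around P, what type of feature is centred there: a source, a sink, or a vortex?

At P (2.5, -1.6) the arrows circulate counterclockwise. Divergence ≈0, curl about +3 — near-zero divergence with nonzero curl is a vortex.

vortex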